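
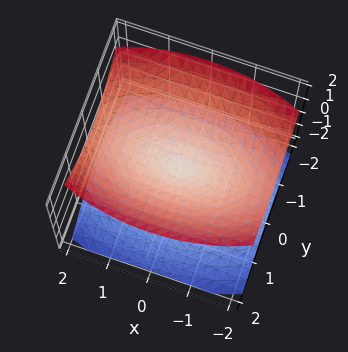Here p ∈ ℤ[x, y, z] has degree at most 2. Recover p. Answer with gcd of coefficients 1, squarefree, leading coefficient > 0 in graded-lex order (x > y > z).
(a) I count 2 distinct pieces.
(b) Degree: two nappes meeting at a single point; a quadric, so deg p = 2.
(c) Symmetries: it's symmetric under z → −z, forcing even powers of z; it's symmetric under x → −x, forcing even powers of x; the y ↦ −y reflection is a symmetry, so y appears only in even powers.
(d) From the axis intercepts and sections: it crosses the x-axis at the gridline x = 0; it crosses the z-axis at the gridline z = 0; it crosses the y-axis at the gridline y = 0.
(e) Assembling these constraints gives the stated polynomial.

x^2 + 3*y^2 - 3*z^2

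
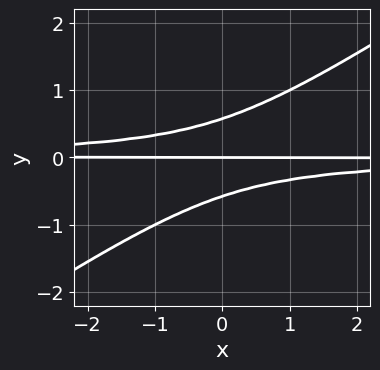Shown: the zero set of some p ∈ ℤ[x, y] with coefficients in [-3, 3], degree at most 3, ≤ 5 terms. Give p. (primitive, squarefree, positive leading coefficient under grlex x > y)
Degree: no degree-2 curve has this shape, so deg p = 3.
Against the integer gridlines: it meets the y-axis at y = 0 (among the integer gridlines); every point of the x-axis in the box is on the curve.
Solving for integer coefficients yields p as stated.

2*x*y^2 - 3*y^3 + y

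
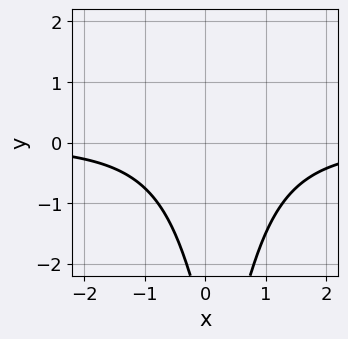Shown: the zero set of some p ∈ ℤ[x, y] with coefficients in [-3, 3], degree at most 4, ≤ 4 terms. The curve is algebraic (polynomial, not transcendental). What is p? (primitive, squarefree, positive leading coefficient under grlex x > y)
2*x^2*y - x*y + y + 3

First, deg p = 3. No degree-2 curve has this shape.
Next, from the axis intercepts and sections: it misses every integer gridline on the y-axis; it misses every integer gridline on the x-axis.
Finally, assembling these constraints gives the stated polynomial.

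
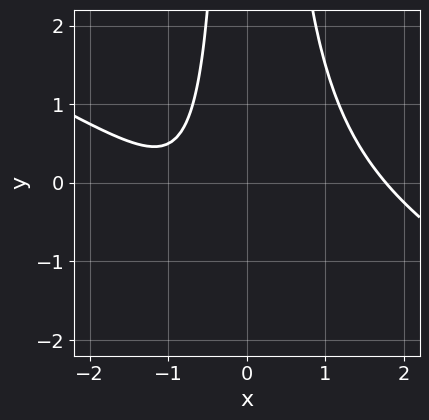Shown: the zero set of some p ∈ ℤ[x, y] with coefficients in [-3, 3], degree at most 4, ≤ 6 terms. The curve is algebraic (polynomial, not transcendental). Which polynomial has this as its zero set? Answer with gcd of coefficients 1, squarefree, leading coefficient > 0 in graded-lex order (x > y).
(a) The degree is 3 — no degree-2 curve has this shape.
(b) From the visible intercepts: it misses every integer gridline on the y-axis.
(c) Putting this together gives p.

x^3 + 2*x^2*y - 2*x - 2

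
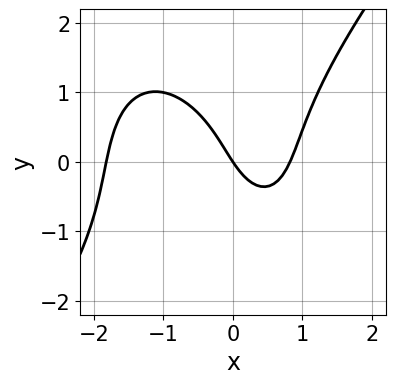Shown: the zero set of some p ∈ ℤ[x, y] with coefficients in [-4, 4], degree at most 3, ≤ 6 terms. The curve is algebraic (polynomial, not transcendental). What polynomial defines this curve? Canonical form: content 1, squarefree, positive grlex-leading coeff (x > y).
2*x^3 - y^3 + 2*x^2 - 3*x - 2*y

(a) Degree: no degree-2 curve has this shape, so deg p = 3.
(b) From the axis intercepts and sections: it crosses the x-axis at the gridline x = 0; it meets the y-axis at y = 0 (among the integer gridlines).
(c) Solving for integer coefficients yields p as stated.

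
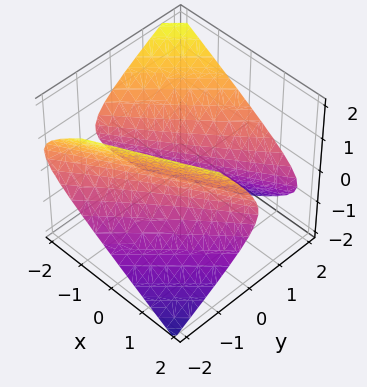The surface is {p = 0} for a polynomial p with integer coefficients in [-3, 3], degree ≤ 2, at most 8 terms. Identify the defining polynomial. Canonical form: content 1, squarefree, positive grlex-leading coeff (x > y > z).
x^2 - 3*x*y + 2*y^2 - 2*y*z - 3*z^2 - 2

First, I count 2 distinct pieces. They look like related sheets of one shape, so recover p as a whole.
Next, deg p = 2. The shape is more complex than any degree-1 surface.
Next, against the integer gridlines: the surface avoids every integer z-axis point in the box; the y-axis gridline crossings are at y ∈ {-1, 1}.
Finally, matching integer coefficients to the picture gives p.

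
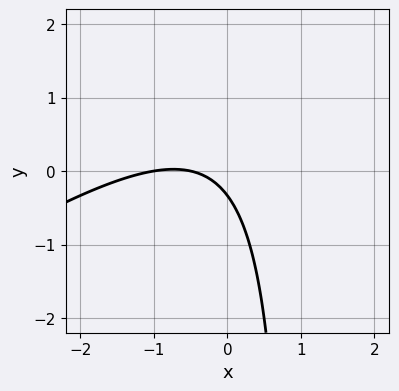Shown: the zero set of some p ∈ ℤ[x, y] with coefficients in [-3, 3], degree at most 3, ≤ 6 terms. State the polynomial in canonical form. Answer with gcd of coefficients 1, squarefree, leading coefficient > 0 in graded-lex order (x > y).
Degree: no degree-1 curve has this shape, so deg p = 2.
Observable constraints: it crosses the x-axis at the gridline x = -1.
Matching integer coefficients to the picture gives p.

2*x^2 - 3*x*y + 3*x + 3*y + 1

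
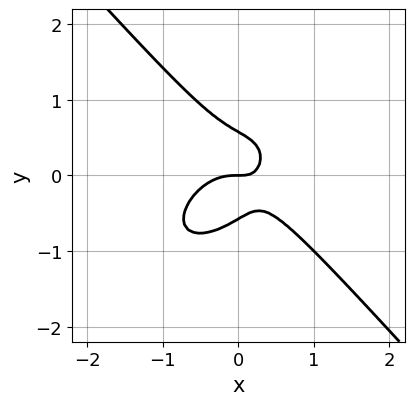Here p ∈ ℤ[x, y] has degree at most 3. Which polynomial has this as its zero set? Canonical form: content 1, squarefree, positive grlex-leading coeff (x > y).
First, deg p = 3.
Then, against the integer gridlines: it crosses the x-axis at the gridline x = 0; it meets the y-axis at y = 0 (among the integer gridlines).
Finally, matching integer coefficients to the picture gives p.

3*x^3 - x^2*y + 3*y^3 + 2*x*y - y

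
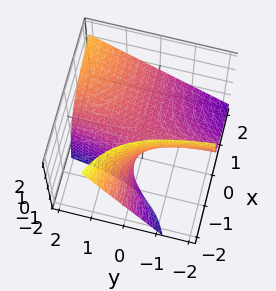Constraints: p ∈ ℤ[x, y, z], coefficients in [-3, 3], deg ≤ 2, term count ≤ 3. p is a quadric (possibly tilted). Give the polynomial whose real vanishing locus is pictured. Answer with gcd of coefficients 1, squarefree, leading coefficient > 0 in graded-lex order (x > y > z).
x*y - x*z - z

1. deg p = 2.
2. From the visible intercepts: every point of the y-axis in the box is on the surface; one z-axis crossing is at z = 0; every point of the x-axis in the box is on the surface.
3. Matching integer coefficients to the picture gives p.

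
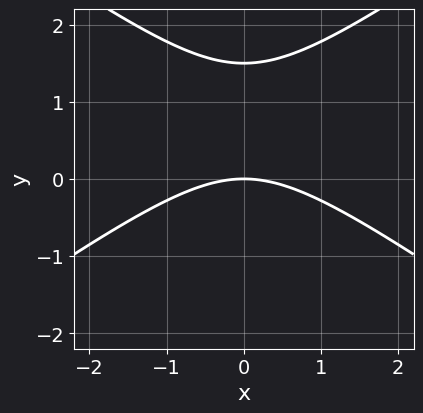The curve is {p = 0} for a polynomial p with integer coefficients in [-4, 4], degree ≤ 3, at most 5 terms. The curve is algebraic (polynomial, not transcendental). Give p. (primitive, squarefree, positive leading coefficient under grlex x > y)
First, the degree is 2 — a generic line meets the curve in up to 2 points.
Then, symmetries: it's symmetric under x → −x, forcing even powers of x.
Then, checking where it meets the axes: it meets the y-axis at y = 0 (among the integer gridlines); it crosses the x-axis at the gridline x = 0.
Finally, putting this together gives p.

x^2 - 2*y^2 + 3*y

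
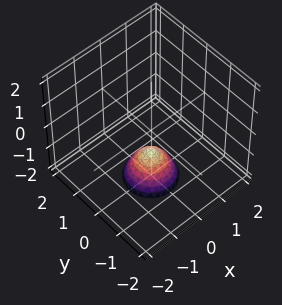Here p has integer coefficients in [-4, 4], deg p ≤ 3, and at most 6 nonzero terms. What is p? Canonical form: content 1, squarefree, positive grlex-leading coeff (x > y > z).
3*x^2 + 3*y^2 + 2*z + 2

First, the degree is 2 — a generic line meets the surface in up to 2 points.
Then, symmetries: rotational symmetry about the z-axis ⇒ p depends on x, y only through x² + y².
Next, checking where it meets the axes: it misses every integer gridline on the y-axis; it meets the z-axis at z = -1 (among the integer gridlines); a circular section at z = -2 has radius between 0 and 1.
Finally, putting this together gives p.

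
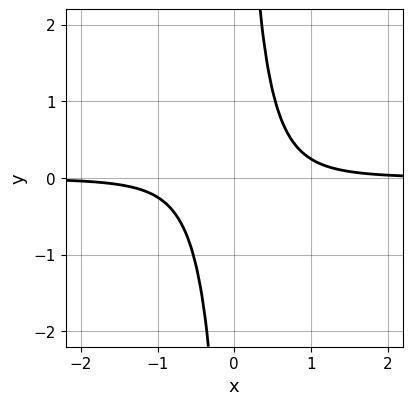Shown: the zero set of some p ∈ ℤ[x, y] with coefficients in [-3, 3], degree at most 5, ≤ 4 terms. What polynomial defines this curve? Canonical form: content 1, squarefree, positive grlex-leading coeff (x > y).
3*x^3*y + x*y - 1

The degree is 4 — no degree-3 curve has this shape.
From the axis intercepts and sections: it misses every integer gridline on the y-axis; the curve avoids every integer x-axis point in the box.
Fitting integer coefficients to these (and the overall shape) gives p.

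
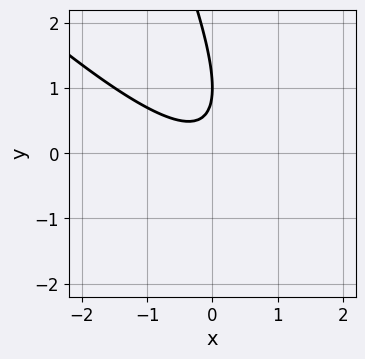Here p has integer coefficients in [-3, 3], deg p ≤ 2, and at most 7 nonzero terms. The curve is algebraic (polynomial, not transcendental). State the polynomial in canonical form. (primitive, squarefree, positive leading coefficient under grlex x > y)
2*x^2 + 3*x*y + y^2 - 2*y + 1

1. deg p = 2. The shape is more complex than any degree-1 curve.
2. Reading off the gridlines: no x-intercept at any integer in the box; it meets the y-axis at y = 1 (among the integer gridlines).
3. The integer polynomial consistent with all of this is the stated p.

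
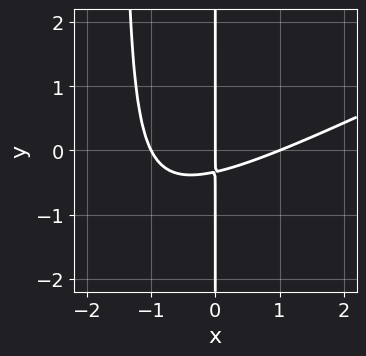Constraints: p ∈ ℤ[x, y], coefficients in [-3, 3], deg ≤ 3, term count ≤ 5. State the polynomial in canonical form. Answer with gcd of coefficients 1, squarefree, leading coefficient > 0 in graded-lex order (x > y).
x^3 - 2*x^2*y - 3*x*y - x

First, deg p = 3. A generic line meets the curve in up to 3 points.
Then, checking where it meets the axes: the visible y-axis segment lies entirely on the curve; the x-axis gridline crossings are at x ∈ {-1, 0, 1}.
Finally, fitting integer coefficients to these (and the overall shape) gives p.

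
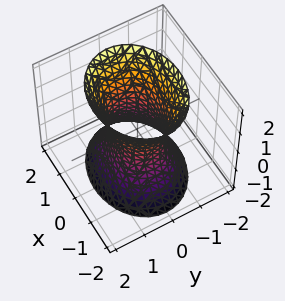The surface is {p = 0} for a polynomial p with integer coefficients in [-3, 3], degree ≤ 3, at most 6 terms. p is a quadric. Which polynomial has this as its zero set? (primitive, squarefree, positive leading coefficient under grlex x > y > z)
2*x^2 + 3*y^2 - z^2 - 2

1. Degree: one connected sheet with a waist; a quadric, so deg p = 2.
2. Symmetries: it's symmetric under y → −y, forcing even powers of y; it's symmetric under z → −z, forcing even powers of z; the x ↦ −x reflection is a symmetry, so x appears only in even powers.
3. Reading off the gridlines: the x-axis gridline crossings are at x ∈ {-1, 1}; the surface avoids every integer z-axis point in the box.
4. Solving for integer coefficients yields p as stated.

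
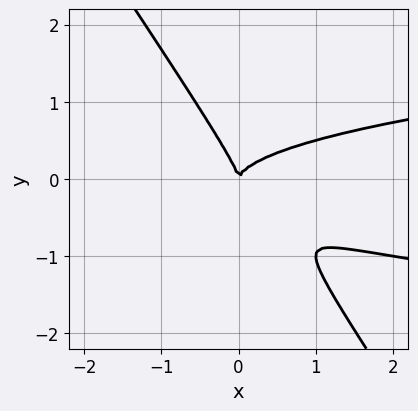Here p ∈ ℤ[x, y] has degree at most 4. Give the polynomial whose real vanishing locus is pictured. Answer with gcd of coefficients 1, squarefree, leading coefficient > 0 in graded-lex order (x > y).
First, the degree is 3 — no degree-2 curve has this shape.
Next, from the visible intercepts: it meets the x-axis at x = 0 (among the integer gridlines); it crosses the y-axis at the gridline y = 0.
Finally, assembling these constraints gives the stated polynomial.

3*x*y^2 + 2*y^3 - x^2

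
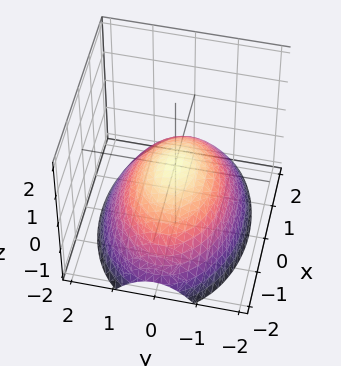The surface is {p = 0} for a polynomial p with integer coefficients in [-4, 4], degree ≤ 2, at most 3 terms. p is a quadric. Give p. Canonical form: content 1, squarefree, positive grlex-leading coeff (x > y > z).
x^2 + 2*y^2 + 3*z

1. Degree: a single bowl opening along one axis; a quadric, so deg p = 2.
2. Symmetries: it's symmetric under y → −y, forcing even powers of y; mirror symmetry x ↦ −x ⇒ only even powers of x.
3. Reading off the gridlines: it crosses the z-axis at the gridline z = 0; it crosses the x-axis at the gridline x = 0.
4. Together with the visible shape, these determine p as stated.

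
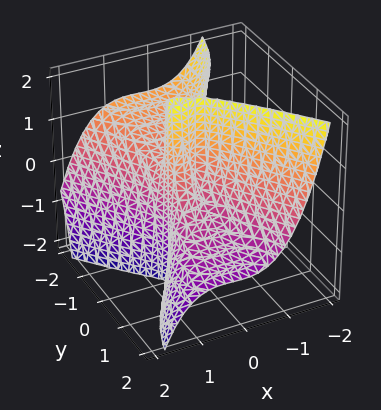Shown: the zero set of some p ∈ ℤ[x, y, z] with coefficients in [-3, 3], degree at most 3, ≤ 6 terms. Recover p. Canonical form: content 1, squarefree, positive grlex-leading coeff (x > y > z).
3*x^3 + y^3 + 2*y^2*z - 2*x^2

First, the degree is 3 — a generic line meets the surface in up to 3 points.
Next, reading off the gridlines: it crosses the y-axis at the gridline y = 0; it crosses the x-axis at the gridline x = 0; the visible z-axis segment lies entirely on the surface.
Finally, fitting integer coefficients to these (and the overall shape) gives p.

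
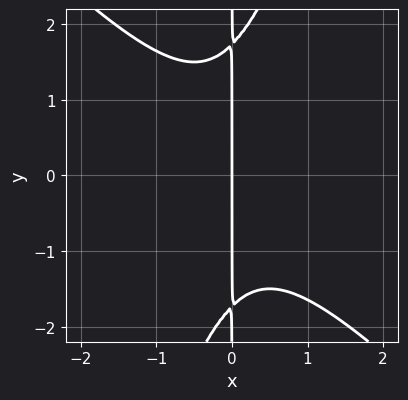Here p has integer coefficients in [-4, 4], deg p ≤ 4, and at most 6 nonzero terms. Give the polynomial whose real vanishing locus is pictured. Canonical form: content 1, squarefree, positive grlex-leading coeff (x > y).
(a) The degree is 3 — the shape is more complex than any degree-2 curve.
(b) Observable constraints: it crosses the x-axis at the gridline x = 0; the visible y-axis segment lies entirely on the curve.
(c) Assembling these constraints gives the stated polynomial.

3*x^3 + 2*x^2*y - x*y^2 + 3*x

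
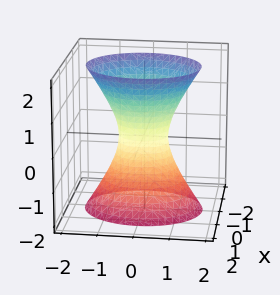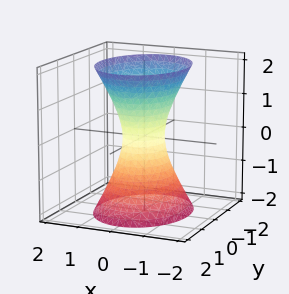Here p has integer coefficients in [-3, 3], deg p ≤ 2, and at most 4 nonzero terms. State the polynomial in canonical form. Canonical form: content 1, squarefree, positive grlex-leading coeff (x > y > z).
3*x^2 + 2*y^2 - z^2 - 1

First, degree: an hourglass — one-sheet hyperboloid; a quadric, so deg p = 2.
Next, symmetries: it's symmetric under x → −x, forcing even powers of x; mirror symmetry z ↦ −z ⇒ only even powers of z; it's symmetric under y → −y, forcing even powers of y.
Next, observable constraints: no z-intercept at any integer in the box.
Finally, matching integer coefficients to the picture gives p.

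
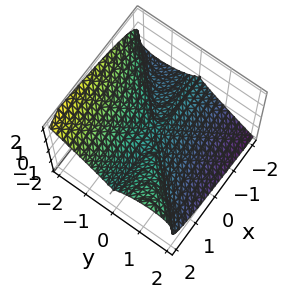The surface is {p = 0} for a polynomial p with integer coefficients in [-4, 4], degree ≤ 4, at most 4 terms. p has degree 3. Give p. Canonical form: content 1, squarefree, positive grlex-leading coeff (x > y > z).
First, deg p = 3. No degree-2 surface has this shape.
Then, observable constraints: every point of the x-axis in the box is on the surface; one z-axis crossing is at z = 0.
Finally, fitting integer coefficients to these (and the overall shape) gives p.

x*y^2 - y^3 - 2*z^3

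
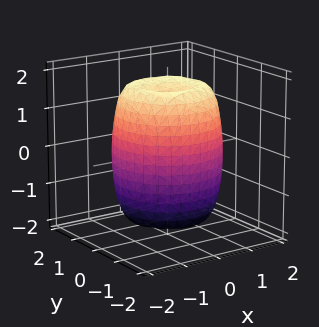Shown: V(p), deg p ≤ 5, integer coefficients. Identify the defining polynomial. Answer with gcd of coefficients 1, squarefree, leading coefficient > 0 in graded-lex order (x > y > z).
1. Degree: the shape is more complex than any degree-3 surface, so deg p = 4.
2. Symmetries: the surface is invariant under rotation about z: p = q(x² + y², z).
3. Against the integer gridlines: a circular section at z = -1 has radius between 1 and 2.
4. The integer polynomial consistent with all of this is the stated p.

2*x^4 + 4*x^2*y^2 + 2*y^4 - 3*x^2 - 3*y^2 + z^2 - 2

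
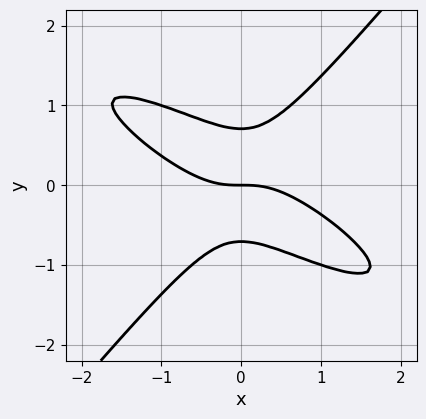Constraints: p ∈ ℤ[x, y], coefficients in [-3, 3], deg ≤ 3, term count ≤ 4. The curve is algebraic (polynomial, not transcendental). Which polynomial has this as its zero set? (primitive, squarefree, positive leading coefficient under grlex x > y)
1. The degree is 3 — the shape is more complex than any degree-2 curve.
2. Against the integer gridlines: it meets the y-axis at y = 0 (among the integer gridlines); it crosses the x-axis at the gridline x = 0.
3. Solving for integer coefficients yields p as stated.

x^3 + 2*x^2*y - 2*y^3 + y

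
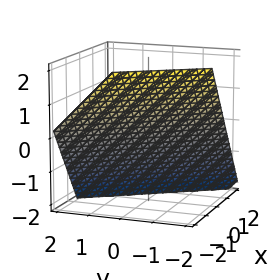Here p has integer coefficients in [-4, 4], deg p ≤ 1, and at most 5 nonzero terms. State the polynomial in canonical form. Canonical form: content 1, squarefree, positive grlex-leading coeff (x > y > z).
3*x + 2*y + 2*z + 2

1. Degree: every cross-section is a straight line — this is a plane, so deg p = 1.
2. From the axis intercepts and sections: it meets the z-axis at z = -1 (among the integer gridlines); it crosses the y-axis at the gridline y = -1.
3. Fitting integer coefficients to these (and the overall shape) gives p.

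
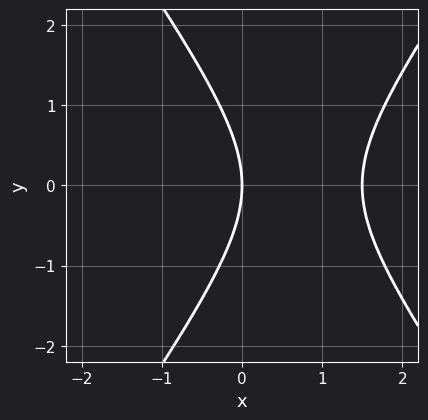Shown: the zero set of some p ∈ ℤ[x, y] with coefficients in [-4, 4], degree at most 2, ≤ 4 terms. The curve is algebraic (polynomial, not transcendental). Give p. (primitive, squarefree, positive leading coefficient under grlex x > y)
The degree is 2 — no degree-1 curve has this shape.
Symmetries: mirror symmetry y ↦ −y ⇒ only even powers of y.
From the visible intercepts: one y-axis crossing is at y = 0; it crosses the x-axis at the gridline x = 0.
Matching integer coefficients to the picture gives p.

2*x^2 - y^2 - 3*x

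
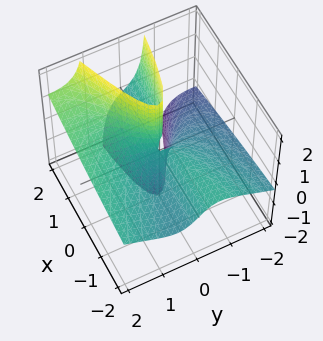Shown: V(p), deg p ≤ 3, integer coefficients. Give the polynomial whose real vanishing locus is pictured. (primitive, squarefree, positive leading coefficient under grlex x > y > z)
y^3 - 3*y^2*z + x*y + x*z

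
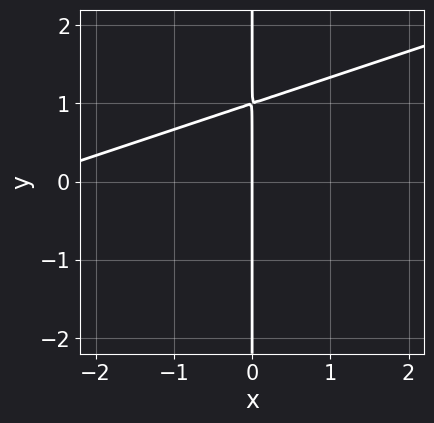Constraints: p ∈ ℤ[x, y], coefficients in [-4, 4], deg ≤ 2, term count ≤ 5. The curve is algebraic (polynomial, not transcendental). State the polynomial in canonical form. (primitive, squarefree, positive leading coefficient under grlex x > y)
x^2 - 3*x*y + 3*x

deg p = 2. No degree-1 curve has this shape.
Against the integer gridlines: one x-axis crossing is at x = 0; every point of the y-axis in the box is on the curve.
Fitting integer coefficients to these (and the overall shape) gives p.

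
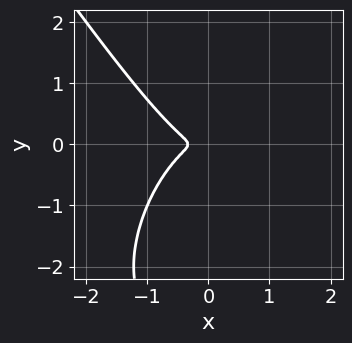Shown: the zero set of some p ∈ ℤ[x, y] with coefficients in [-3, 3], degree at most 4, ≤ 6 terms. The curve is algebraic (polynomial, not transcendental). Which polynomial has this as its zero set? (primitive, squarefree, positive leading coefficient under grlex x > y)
3*x^3 + y^3 + x^2 + 3*y^2

1. The degree is 3 — the shape is more complex than any degree-2 curve.
2. The integer polynomial consistent with all of this is the stated p.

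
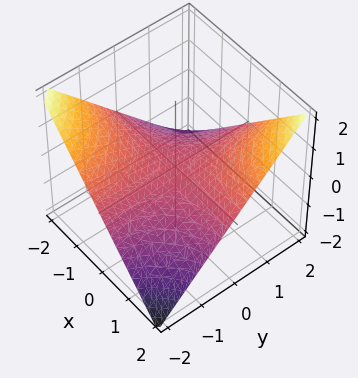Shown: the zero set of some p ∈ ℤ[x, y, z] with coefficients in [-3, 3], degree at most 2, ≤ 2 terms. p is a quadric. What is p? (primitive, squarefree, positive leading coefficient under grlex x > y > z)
(a) Degree: a saddle surface; a quadric, so deg p = 2.
(b) Observable constraints: the visible y-axis segment lies entirely on the surface; one z-axis crossing is at z = 0.
(c) The integer polynomial consistent with all of this is the stated p.

x*y - 2*z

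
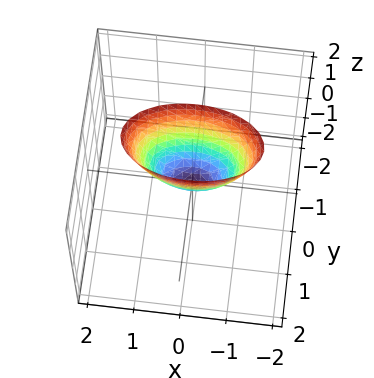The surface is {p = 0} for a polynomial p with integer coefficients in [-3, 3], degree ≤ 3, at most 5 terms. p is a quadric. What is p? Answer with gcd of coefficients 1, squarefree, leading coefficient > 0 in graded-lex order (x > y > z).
x^2 + 3*y^2 - z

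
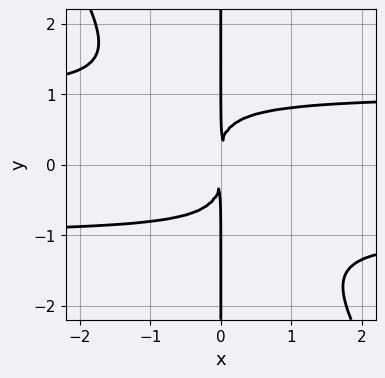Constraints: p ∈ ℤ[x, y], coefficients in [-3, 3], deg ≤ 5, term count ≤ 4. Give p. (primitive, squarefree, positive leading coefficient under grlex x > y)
1. Degree: a generic line meets the curve in up to 4 points, so deg p = 4.
2. From the axis intercepts and sections: every point of the y-axis in the box is on the curve.
3. Fitting integer coefficients to these (and the overall shape) gives p.

3*x^2*y^2 + 2*x*y^3 - 3*x^2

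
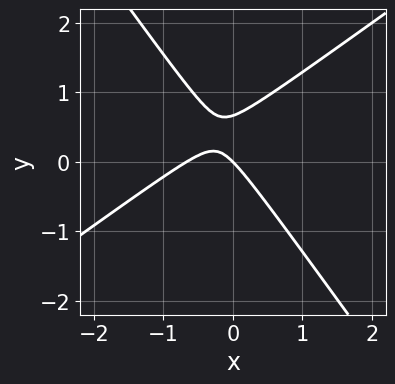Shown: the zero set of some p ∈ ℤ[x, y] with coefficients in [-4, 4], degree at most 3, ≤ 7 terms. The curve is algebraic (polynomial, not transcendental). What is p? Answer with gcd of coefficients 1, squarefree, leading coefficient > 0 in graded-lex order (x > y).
Degree: no degree-1 curve has this shape, so deg p = 2.
Against the integer gridlines: it crosses the y-axis at the gridline y = 0; one x-axis crossing is at x = 0.
Together with the visible shape, these determine p as stated.

3*x^2 - 2*x*y - 3*y^2 + 2*x + 2*y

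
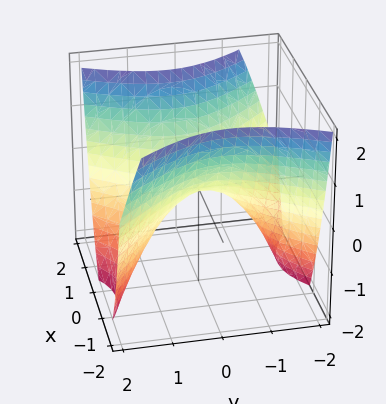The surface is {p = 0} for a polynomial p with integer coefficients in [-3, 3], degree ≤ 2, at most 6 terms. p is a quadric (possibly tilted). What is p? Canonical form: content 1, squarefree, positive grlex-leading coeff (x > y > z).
(a) The degree is 2 — no degree-1 surface has this shape.
(b) Reading off the gridlines: it meets the z-axis at z = 0 (among the integer gridlines); one y-axis crossing is at y = 0.
(c) Putting this together gives p.

3*x^2 + x*y - 2*y^2 - 3*z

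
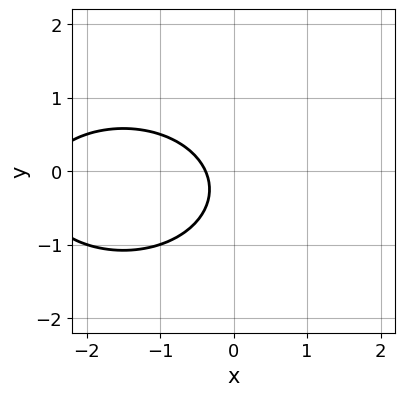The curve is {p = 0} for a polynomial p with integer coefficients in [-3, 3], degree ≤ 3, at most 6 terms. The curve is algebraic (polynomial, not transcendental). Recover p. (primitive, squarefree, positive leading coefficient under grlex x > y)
x^2 + 2*y^2 + 3*x + y + 1

1. deg p = 2.
2. Against the integer gridlines: no y-intercept at any integer in the box.
3. The integer polynomial consistent with all of this is the stated p.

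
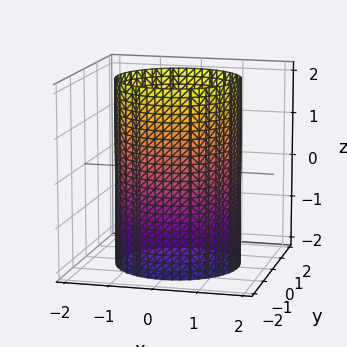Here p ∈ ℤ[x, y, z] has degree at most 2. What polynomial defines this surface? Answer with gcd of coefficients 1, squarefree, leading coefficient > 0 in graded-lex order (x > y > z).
1. deg p = 2. Constant cross-section along one axis; a quadric.
2. Symmetries: the z-axis is an axis of rotation, so x and y enter only as x² + y²; the z ↦ −z reflection is a symmetry, so z appears only in even powers.
3. From the axis intercepts and sections: no z-intercept at any integer in the box; a circular section at z = -1 has radius between 1 and 2.
4. The integer polynomial consistent with all of this is the stated p.

x^2 + y^2 - 2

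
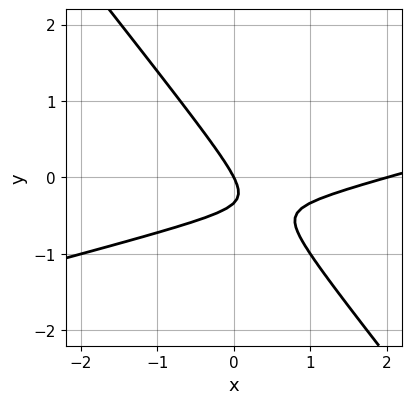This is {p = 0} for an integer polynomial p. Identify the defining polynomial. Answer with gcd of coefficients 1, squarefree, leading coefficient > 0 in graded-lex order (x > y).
1. The degree is 2 — a generic line meets the curve in up to 2 points.
2. Reading off the gridlines: it meets the y-axis at y = 0 (among the integer gridlines); among the integer gridlines, it crosses the x-axis at x ∈ {0, 2}.
3. These observations pin down the coefficients.

x^2 - 3*x*y - 3*y^2 - 2*x - y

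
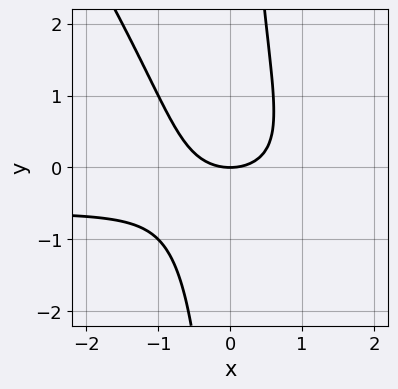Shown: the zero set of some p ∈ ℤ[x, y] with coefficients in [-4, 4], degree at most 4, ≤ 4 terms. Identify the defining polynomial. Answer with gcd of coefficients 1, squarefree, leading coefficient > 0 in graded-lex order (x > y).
1. deg p = 3.
2. From the visible intercepts: one y-axis crossing is at y = 0; it crosses the x-axis at the gridline x = 0.
3. Fitting integer coefficients to these (and the overall shape) gives p.

3*x^2*y + 2*x*y^2 + 2*x^2 - 3*y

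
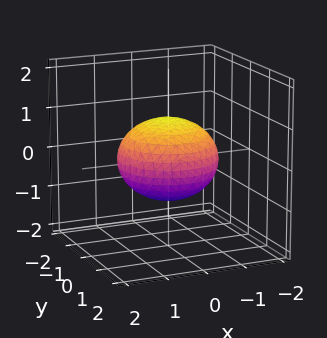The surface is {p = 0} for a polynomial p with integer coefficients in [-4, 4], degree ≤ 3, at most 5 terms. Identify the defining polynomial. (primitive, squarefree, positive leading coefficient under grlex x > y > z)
2*x^2 + 2*y^2 + 3*z^2 - 3

First, the degree is 2 — a generic line meets the surface in up to 2 points.
Then, symmetries: the z-axis is an axis of rotation, so x and y enter only as x² + y².
Then, observable constraints: a circular section at z = 0 has radius between 1 and 2; among the integer gridlines, it crosses the z-axis at z ∈ {-1, 1}.
Finally, matching integer coefficients to the picture gives p.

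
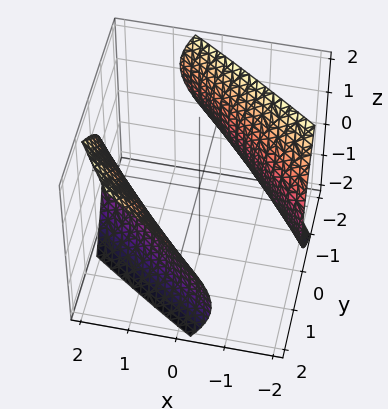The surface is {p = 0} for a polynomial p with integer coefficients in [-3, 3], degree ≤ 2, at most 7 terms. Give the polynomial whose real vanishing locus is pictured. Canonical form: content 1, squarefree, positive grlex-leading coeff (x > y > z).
(a) There are 2 components. Treating them together as one polynomial.
(b) The degree is 2 — no degree-1 surface has this shape.
(c) Against the integer gridlines: the surface avoids every integer z-axis point in the box.
(d) These observations pin down the coefficients.

x^2 + 2*x*y + y^2 - y*z - z^2 - 3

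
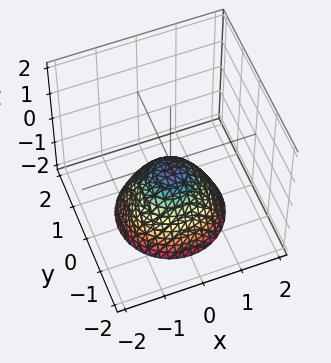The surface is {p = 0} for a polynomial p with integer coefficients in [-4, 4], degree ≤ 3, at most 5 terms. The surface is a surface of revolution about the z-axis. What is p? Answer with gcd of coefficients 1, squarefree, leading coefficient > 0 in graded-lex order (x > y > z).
The degree is 2 — the shape is more complex than any degree-1 surface.
Symmetries: rotational symmetry about the z-axis ⇒ p depends on x, y only through x² + y².
From the axis intercepts and sections: it misses every integer gridline on the y-axis; the surface avoids every integer x-axis point in the box; a circular section at z = -1 has radius between 0 and 1.
The integer polynomial consistent with all of this is the stated p.

3*x^2 + 3*y^2 + 3*z + 1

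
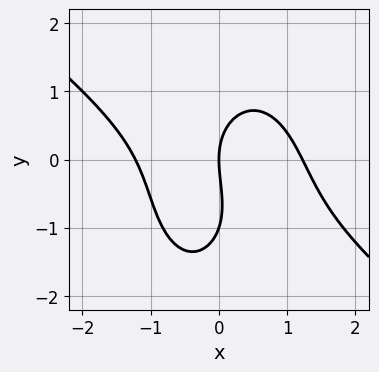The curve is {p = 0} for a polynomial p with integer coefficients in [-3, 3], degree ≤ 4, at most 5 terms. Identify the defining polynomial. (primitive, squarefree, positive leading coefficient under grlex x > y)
1. deg p = 3. The shape is more complex than any degree-2 curve.
2. Reading off the gridlines: among the integer gridlines, it crosses the y-axis at y ∈ {-1, 0}; it meets the x-axis at x = 0 (among the integer gridlines).
3. Fitting integer coefficients to these (and the overall shape) gives p.

2*x^3 + 2*x^2*y + y^3 + y^2 - 3*x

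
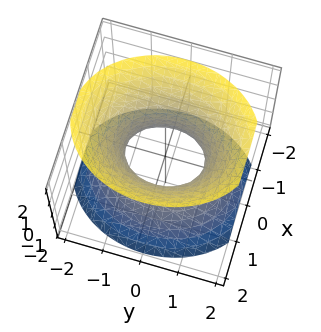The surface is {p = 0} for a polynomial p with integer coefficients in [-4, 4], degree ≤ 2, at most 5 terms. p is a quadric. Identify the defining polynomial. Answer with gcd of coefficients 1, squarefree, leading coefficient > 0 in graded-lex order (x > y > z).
3*x^2 + 2*y^2 - 2*z^2 - 2

Degree: one connected sheet with a waist; a quadric, so deg p = 2.
Symmetries: the z ↦ −z reflection is a symmetry, so z appears only in even powers; mirror symmetry y ↦ −y ⇒ only even powers of y; mirror symmetry x ↦ −x ⇒ only even powers of x.
Against the integer gridlines: among the integer gridlines, it crosses the y-axis at y ∈ {-1, 1}; no z-intercept at any integer in the box.
Assembling these constraints gives the stated polynomial.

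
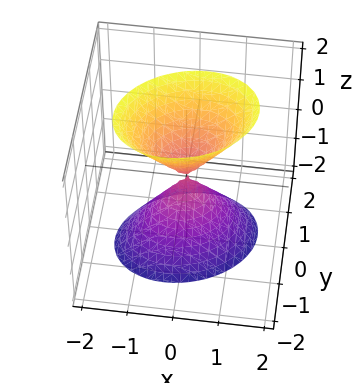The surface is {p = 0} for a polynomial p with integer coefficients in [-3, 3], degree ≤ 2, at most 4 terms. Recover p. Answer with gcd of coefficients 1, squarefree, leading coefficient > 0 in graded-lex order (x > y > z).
2*x^2 - x*y + 3*y^2 - z^2

I count 2 distinct pieces. Treating them together as one polynomial.
deg p = 2. A generic line meets the surface in up to 2 points.
From the visible intercepts: it crosses the x-axis at the gridline x = 0; it crosses the y-axis at the gridline y = 0.
Assembling these constraints gives the stated polynomial.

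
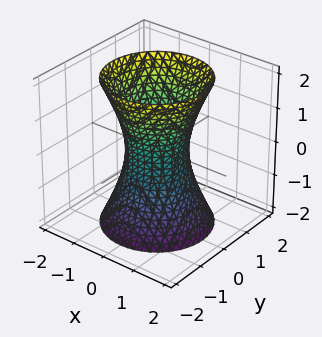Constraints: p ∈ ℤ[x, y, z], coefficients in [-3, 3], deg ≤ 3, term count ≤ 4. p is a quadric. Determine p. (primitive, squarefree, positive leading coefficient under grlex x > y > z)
(a) The degree is 2 — an hourglass — one-sheet hyperboloid; a quadric.
(b) Symmetries: every cross-section ⟂ z is a circle, so x, y appear only via x² + y²; the z ↦ −z reflection is a symmetry, so z appears only in even powers.
(c) Reading off the gridlines: no z-intercept at any integer in the box; a circular section at z = 1 has radius exactly 1.
(d) The integer polynomial consistent with all of this is the stated p.

3*x^2 + 3*y^2 - z^2 - 2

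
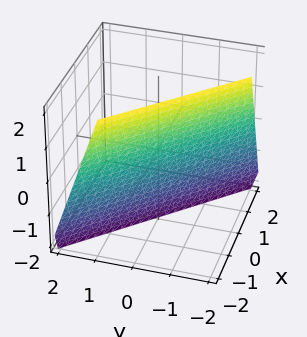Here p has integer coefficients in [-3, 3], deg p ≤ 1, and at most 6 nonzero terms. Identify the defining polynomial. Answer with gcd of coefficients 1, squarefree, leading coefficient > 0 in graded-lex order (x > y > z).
3*x + 3*y + z + 2

First, deg p = 1.
Then, against the integer gridlines: it meets the z-axis at z = -2 (among the integer gridlines).
Finally, fitting integer coefficients to these (and the overall shape) gives p.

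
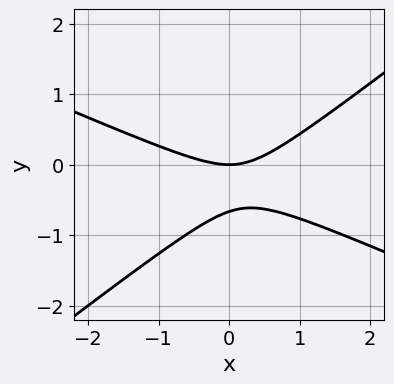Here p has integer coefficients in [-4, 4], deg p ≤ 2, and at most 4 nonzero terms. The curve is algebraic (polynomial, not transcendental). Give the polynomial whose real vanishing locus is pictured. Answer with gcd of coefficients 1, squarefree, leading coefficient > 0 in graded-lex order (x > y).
(a) The degree is 2 — the shape is more complex than any degree-1 curve.
(b) From the visible intercepts: one y-axis crossing is at y = 0; it crosses the x-axis at the gridline x = 0.
(c) Solving for integer coefficients yields p as stated.

x^2 + x*y - 3*y^2 - 2*y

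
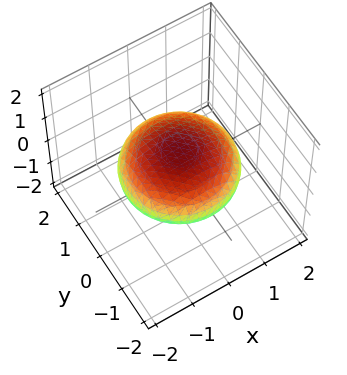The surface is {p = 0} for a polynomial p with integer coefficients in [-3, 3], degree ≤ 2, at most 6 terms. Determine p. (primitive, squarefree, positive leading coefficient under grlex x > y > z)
x^2 + y^2 + 3*z^2 - 2

1. Degree: bounded and convex; a quadric, so deg p = 2.
2. Symmetries: the z-axis is an axis of rotation, so x and y enter only as x² + y²; it's symmetric under z → −z, forcing even powers of z.
3. Checking where it meets the axes: a circular section at z = 0 has radius between 1 and 2.
4. These observations pin down the coefficients.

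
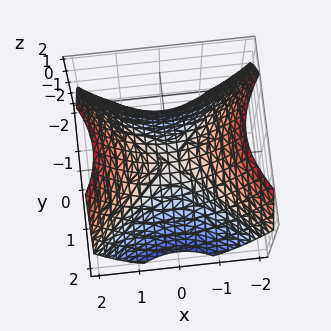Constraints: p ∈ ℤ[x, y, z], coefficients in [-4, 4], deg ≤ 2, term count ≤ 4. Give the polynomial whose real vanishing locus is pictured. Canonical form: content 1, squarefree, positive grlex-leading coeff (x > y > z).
2*x^2 - 2*y^2 - 3*z

First, degree: a saddle surface; a quadric, so deg p = 2.
Next, symmetries: mirror symmetry y ↦ −y ⇒ only even powers of y; it's symmetric under x → −x, forcing even powers of x.
Then, from the visible intercepts: it meets the y-axis at y = 0 (among the integer gridlines); one z-axis crossing is at z = 0; it crosses the x-axis at the gridline x = 0.
Finally, these observations pin down the coefficients.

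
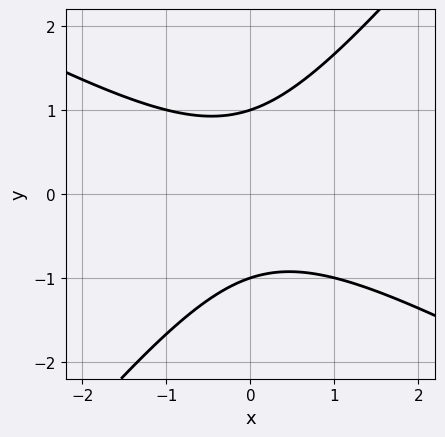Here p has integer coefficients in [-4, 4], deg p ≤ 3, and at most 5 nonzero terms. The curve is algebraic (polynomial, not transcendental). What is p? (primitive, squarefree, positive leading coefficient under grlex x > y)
2*x^2 + 2*x*y - 3*y^2 + 3

Degree: no degree-1 curve has this shape, so deg p = 2.
Observable constraints: the curve avoids every integer x-axis point in the box; among the integer gridlines, it crosses the y-axis at y ∈ {-1, 1}.
Assembling these constraints gives the stated polynomial.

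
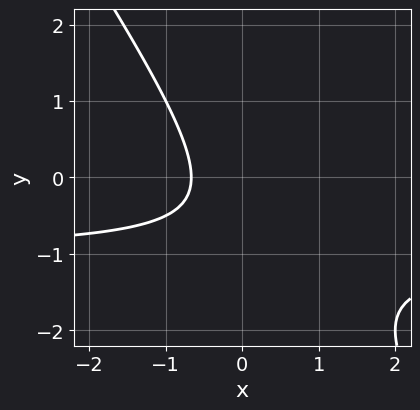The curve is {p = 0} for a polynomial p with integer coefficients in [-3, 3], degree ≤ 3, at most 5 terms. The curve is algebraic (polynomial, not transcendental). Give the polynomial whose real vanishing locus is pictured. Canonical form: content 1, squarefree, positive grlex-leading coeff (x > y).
deg p = 2. A generic line meets the curve in up to 2 points.
Observable constraints: no y-intercept at any integer in the box.
Assembling these constraints gives the stated polynomial.

3*x*y + 2*y^2 + 3*x + 2*y + 2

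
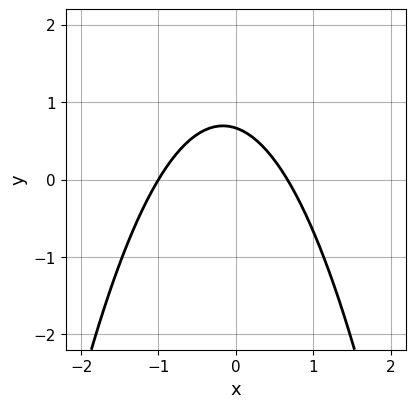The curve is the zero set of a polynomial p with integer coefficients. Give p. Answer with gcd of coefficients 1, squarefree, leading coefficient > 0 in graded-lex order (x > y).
3*x^2 + x + 3*y - 2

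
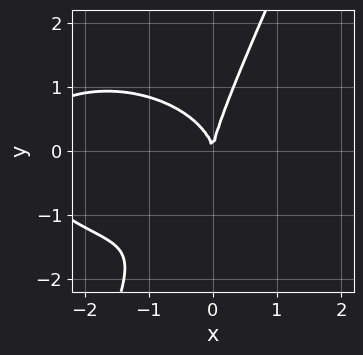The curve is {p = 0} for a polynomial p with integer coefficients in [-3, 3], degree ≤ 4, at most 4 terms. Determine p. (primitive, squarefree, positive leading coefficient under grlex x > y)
First, degree: no degree-2 curve has this shape, so deg p = 3.
Then, from the axis intercepts and sections: one y-axis crossing is at y = 0; one x-axis crossing is at x = 0.
Finally, assembling these constraints gives the stated polynomial.

x^3 + 2*x*y^2 - y^3 + 3*x^2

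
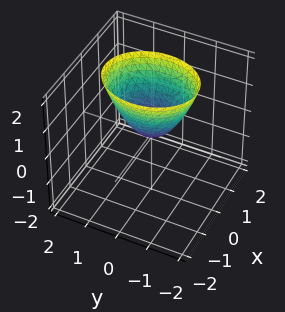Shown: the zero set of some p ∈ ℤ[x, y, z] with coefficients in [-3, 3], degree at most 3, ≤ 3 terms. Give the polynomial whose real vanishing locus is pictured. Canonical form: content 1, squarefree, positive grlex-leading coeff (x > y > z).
3*x^2 + 2*y^2 - 2*z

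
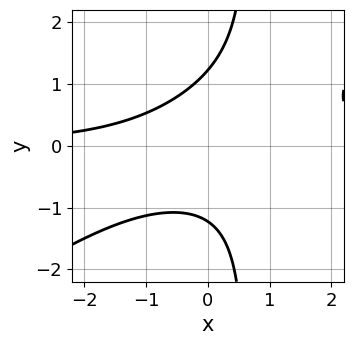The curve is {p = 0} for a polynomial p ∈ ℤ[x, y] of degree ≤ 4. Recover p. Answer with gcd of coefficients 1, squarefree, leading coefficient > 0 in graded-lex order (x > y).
First, degree: a generic line meets the curve in up to 3 points, so deg p = 3.
Then, checking where it meets the axes: the curve avoids every integer x-axis point in the box.
Finally, solving for integer coefficients yields p as stated.

2*x^2*y - 3*x*y^2 - x*y + 2*y^2 - 3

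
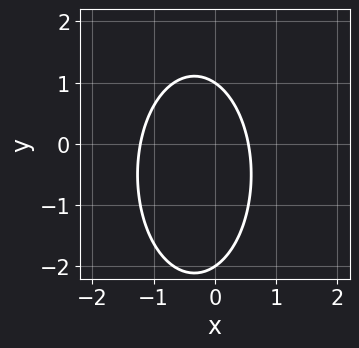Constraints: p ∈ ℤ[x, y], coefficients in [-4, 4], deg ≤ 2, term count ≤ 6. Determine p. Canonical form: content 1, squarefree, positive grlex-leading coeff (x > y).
3*x^2 + y^2 + 2*x + y - 2

deg p = 2. A generic line meets the curve in up to 2 points.
From the axis intercepts and sections: the y-axis gridline crossings are at y ∈ {-2, 1}.
Putting this together gives p.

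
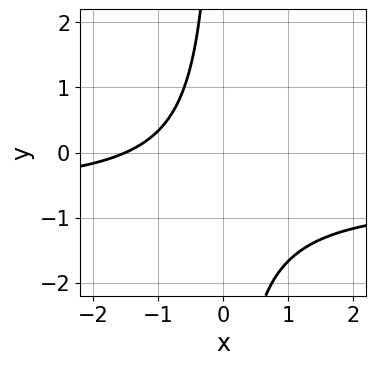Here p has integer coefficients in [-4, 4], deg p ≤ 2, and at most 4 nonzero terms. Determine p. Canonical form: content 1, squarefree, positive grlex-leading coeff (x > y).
First, the degree is 2 — no degree-1 curve has this shape.
Then, reading off the gridlines: it misses every integer gridline on the y-axis.
Finally, fitting integer coefficients to these (and the overall shape) gives p.

3*x*y + 2*x + 3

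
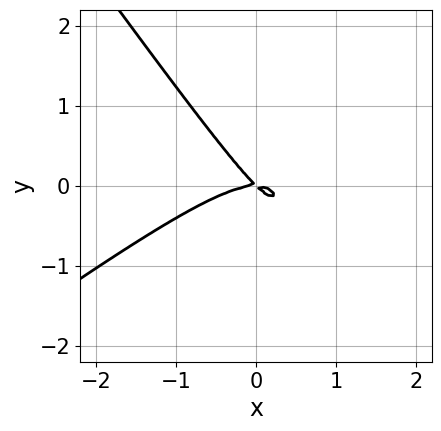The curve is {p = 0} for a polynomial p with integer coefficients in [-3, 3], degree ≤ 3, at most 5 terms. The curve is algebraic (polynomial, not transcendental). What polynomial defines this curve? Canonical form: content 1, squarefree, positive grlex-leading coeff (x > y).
3*x^3 - 2*x^2*y - 3*x*y^2 + 3*x*y + 3*y^2

First, degree: no degree-2 curve has this shape, so deg p = 3.
Next, reading off the gridlines: it meets the y-axis at y = 0 (among the integer gridlines); it meets the x-axis at x = 0 (among the integer gridlines).
Finally, solving for integer coefficients yields p as stated.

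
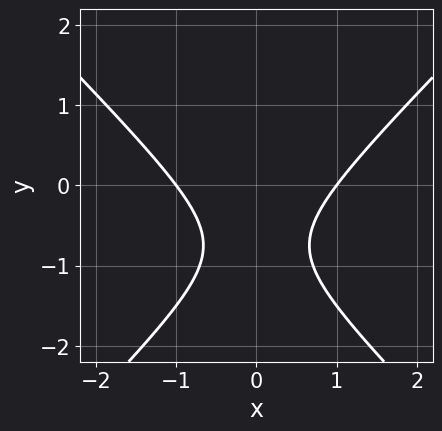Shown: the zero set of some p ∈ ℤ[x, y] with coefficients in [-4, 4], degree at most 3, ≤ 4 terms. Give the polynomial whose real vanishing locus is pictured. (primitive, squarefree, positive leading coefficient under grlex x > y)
2*x^2 - 2*y^2 - 3*y - 2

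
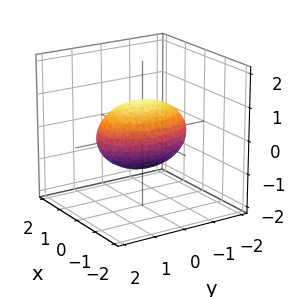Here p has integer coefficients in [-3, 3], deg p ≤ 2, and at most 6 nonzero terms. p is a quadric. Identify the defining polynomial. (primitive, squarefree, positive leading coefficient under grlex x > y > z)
2*x^2 + y^2 + 2*z^2 - 2

(a) deg p = 2. Bounded and convex; a quadric.
(b) Symmetries: mirror symmetry x ↦ −x ⇒ only even powers of x; it's symmetric under z → −z, forcing even powers of z; the y ↦ −y reflection is a symmetry, so y appears only in even powers.
(c) Observable constraints: the z-axis gridline crossings are at z ∈ {-1, 1}; the x-axis gridline crossings are at x ∈ {-1, 1}.
(d) Fitting integer coefficients to these (and the overall shape) gives p.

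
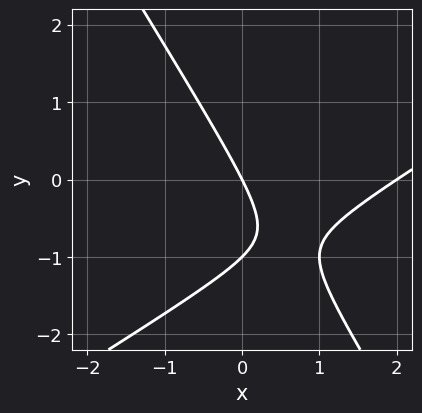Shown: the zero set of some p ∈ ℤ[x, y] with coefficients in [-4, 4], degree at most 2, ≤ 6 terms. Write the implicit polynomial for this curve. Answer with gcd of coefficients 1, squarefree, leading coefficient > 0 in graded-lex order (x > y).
(a) Degree: the shape is more complex than any degree-1 curve, so deg p = 2.
(b) From the axis intercepts and sections: among the integer gridlines, it crosses the x-axis at x ∈ {0, 2}; the y-axis gridline crossings are at y ∈ {-1, 0}.
(c) Assembling these constraints gives the stated polynomial.

x^2 - x*y - y^2 - 2*x - y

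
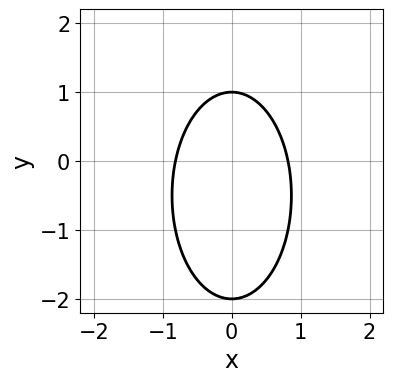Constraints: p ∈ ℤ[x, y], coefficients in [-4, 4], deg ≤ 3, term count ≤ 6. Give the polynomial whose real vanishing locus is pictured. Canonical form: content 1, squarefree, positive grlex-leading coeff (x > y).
3*x^2 + y^2 + y - 2

(a) deg p = 2. No degree-1 curve has this shape.
(b) Symmetries: mirror symmetry x ↦ −x ⇒ only even powers of x.
(c) From the visible intercepts: among the integer gridlines, it crosses the y-axis at y ∈ {-2, 1}.
(d) Putting this together gives p.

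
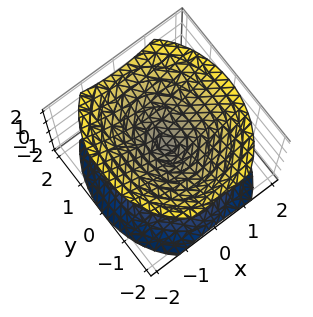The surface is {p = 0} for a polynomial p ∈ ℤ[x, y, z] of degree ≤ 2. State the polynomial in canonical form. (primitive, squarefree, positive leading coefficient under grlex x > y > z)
(a) There are 2 components. They look like related sheets of one shape, so recover p as a whole.
(b) deg p = 2. A double cone through the origin; a quadric.
(c) Symmetries: it's symmetric under y → −y, forcing even powers of y; it's symmetric under z → −z, forcing even powers of z; mirror symmetry x ↦ −x ⇒ only even powers of x.
(d) Checking where it meets the axes: it meets the y-axis at y = 0 (among the integer gridlines); it meets the x-axis at x = 0 (among the integer gridlines); one z-axis crossing is at z = 0.
(e) Matching integer coefficients to the picture gives p.

3*x^2 + 2*y^2 - 3*z^2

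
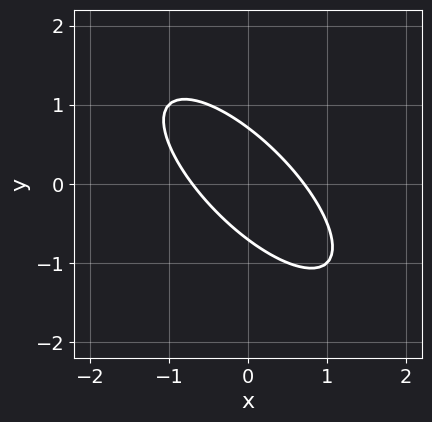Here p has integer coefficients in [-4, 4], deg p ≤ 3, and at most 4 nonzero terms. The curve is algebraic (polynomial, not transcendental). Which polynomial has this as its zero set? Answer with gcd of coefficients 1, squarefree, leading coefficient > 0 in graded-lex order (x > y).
2*x^2 + 3*x*y + 2*y^2 - 1

(a) The degree is 2 — the shape is more complex than any degree-1 curve.
(b) Putting this together gives p.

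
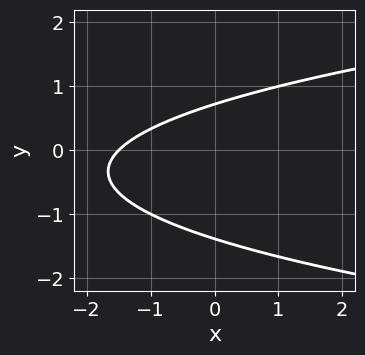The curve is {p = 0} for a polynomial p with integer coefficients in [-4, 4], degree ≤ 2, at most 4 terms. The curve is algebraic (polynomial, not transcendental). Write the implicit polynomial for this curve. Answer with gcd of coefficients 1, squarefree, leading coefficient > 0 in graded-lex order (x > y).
3*y^2 - 2*x + 2*y - 3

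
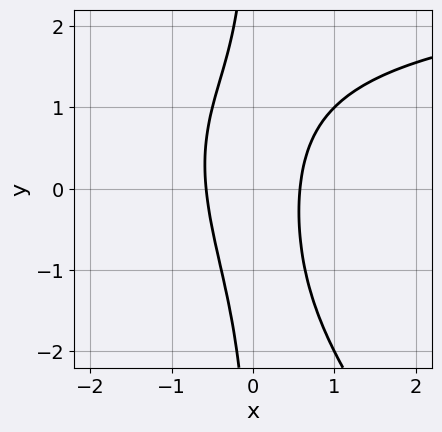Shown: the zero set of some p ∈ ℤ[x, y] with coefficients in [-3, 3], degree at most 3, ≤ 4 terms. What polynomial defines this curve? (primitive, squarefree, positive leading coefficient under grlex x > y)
x^2*y + x*y^2 - 3*x^2 + 1

(a) The degree is 3 — no degree-2 curve has this shape.
(b) Reading off the gridlines: no y-intercept at any integer in the box.
(c) Together with the visible shape, these determine p as stated.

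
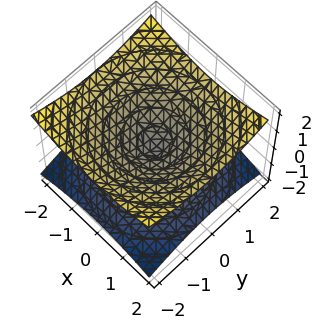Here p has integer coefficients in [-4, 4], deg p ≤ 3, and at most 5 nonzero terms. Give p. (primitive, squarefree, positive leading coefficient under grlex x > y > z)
x^2 + y^2 - 3*z^2

(a) deg p = 2. Two nappes meeting at a single point; a quadric.
(b) Symmetries: rotational symmetry about the z-axis ⇒ p depends on x, y only through x² + y²; it's symmetric under z → −z, forcing even powers of z.
(c) From the visible intercepts: it crosses the x-axis at the gridline x = 0; a circular section at z = -1 has radius between 1 and 2; one z-axis crossing is at z = 0; one y-axis crossing is at y = 0.
(d) Solving for integer coefficients yields p as stated.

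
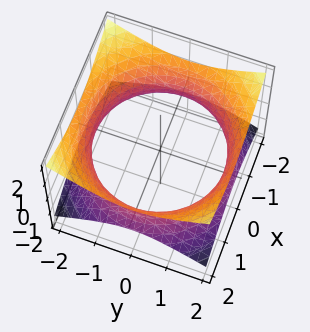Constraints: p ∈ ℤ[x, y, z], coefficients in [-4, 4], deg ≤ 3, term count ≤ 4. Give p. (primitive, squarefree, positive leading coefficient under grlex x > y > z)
x^2 + y^2 - 2*z^2 - 3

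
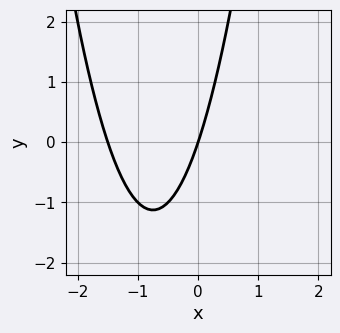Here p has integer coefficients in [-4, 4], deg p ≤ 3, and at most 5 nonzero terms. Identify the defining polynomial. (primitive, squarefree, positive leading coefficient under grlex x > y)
2*x^2 + 3*x - y

(a) deg p = 2. The shape is more complex than any degree-1 curve.
(b) Against the integer gridlines: it crosses the y-axis at the gridline y = 0; one x-axis crossing is at x = 0.
(c) These observations pin down the coefficients.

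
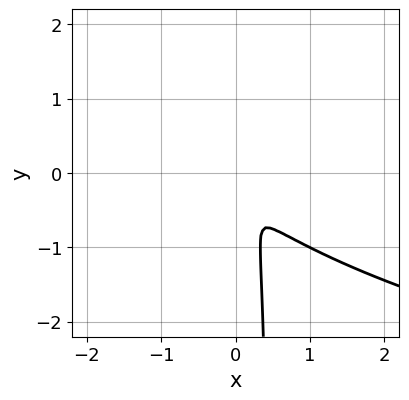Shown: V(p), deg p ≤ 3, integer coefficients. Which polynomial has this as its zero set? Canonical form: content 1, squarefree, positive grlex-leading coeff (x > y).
2*x*y^2 - 3*x^2 - 2*x*y - y^2

First, the degree is 3 — a generic line meets the curve in up to 3 points.
Finally, matching integer coefficients to the picture gives p.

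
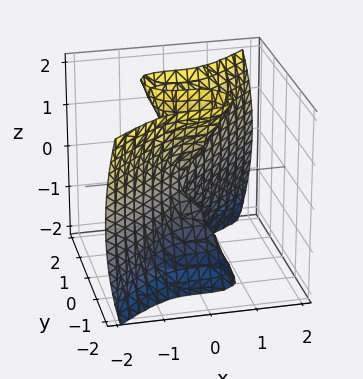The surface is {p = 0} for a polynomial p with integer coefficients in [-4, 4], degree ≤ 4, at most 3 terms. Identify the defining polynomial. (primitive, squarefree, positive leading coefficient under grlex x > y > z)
(a) Degree: a generic line meets the surface in up to 3 points, so deg p = 3.
(b) From the visible intercepts: every point of the z-axis in the box is on the surface; it crosses the x-axis at the gridline x = 0; one y-axis crossing is at y = 0.
(c) These observations pin down the coefficients.

3*x^3 - 3*y^3 + y*z^2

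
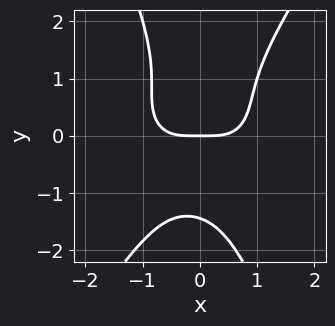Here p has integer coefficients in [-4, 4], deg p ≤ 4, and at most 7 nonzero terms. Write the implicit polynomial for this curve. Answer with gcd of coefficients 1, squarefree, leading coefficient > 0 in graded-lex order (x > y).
2*x^4 + 3*x^2*y^2 - x*y^3 - y^4 - 3*y

1. The degree is 4 — the shape is more complex than any degree-3 curve.
2. Against the integer gridlines: one y-axis crossing is at y = 0; it meets the x-axis at x = 0 (among the integer gridlines).
3. Fitting integer coefficients to these (and the overall shape) gives p.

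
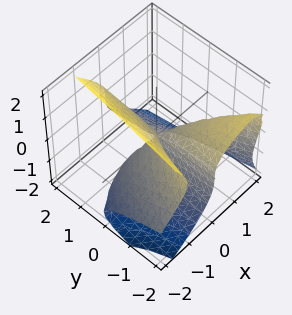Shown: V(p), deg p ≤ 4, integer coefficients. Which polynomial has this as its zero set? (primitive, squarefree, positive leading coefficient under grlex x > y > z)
2*x^3 - 3*x^2*z + 3*z^3 + 3*x*y + 3*x*z

First, degree: the shape is more complex than any degree-2 surface, so deg p = 3.
Then, against the integer gridlines: one z-axis crossing is at z = 0; the visible y-axis segment lies entirely on the surface.
Finally, the integer polynomial consistent with all of this is the stated p.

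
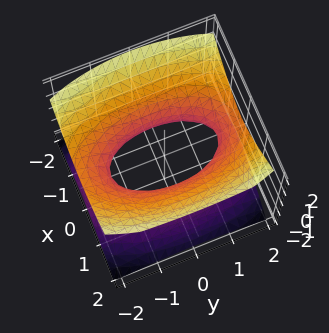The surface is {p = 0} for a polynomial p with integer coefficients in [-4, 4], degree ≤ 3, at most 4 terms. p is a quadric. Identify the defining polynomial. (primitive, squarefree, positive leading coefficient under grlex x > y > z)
3*x^2 + y^2 - 3*z^2 - 2

1. deg p = 2.
2. Symmetries: mirror symmetry y ↦ −y ⇒ only even powers of y; it's symmetric under x → −x, forcing even powers of x; mirror symmetry z ↦ −z ⇒ only even powers of z.
3. From the axis intercepts and sections: the surface avoids every integer z-axis point in the box.
4. Together with the visible shape, these determine p as stated.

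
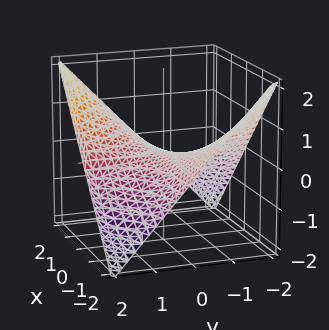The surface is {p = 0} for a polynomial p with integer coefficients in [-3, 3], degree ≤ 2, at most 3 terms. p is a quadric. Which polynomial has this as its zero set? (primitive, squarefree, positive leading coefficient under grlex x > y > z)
x*y - 2*z

Degree: a hyperbolic paraboloid; a quadric, so deg p = 2.
Checking where it meets the axes: it crosses the z-axis at the gridline z = 0; every point of the y-axis in the box is on the surface.
Fitting integer coefficients to these (and the overall shape) gives p. Check: (-2, 0, 0) on the x-axis lies on the surface, and p(-2, 0, 0) = 0. ✓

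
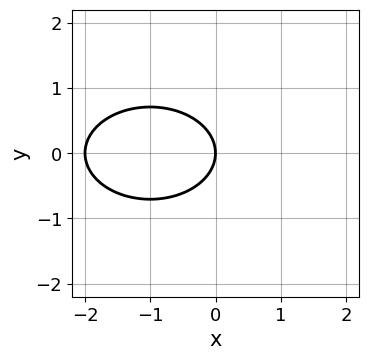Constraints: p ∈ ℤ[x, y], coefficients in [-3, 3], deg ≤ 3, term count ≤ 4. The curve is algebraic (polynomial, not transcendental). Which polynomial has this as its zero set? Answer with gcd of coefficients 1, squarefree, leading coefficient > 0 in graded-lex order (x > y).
First, deg p = 2.
Then, symmetries: mirror symmetry y ↦ −y ⇒ only even powers of y.
Next, from the visible intercepts: among the integer gridlines, it crosses the x-axis at x ∈ {-2, 0}; it crosses the y-axis at the gridline y = 0.
Finally, assembling these constraints gives the stated polynomial.

x^2 + 2*y^2 + 2*x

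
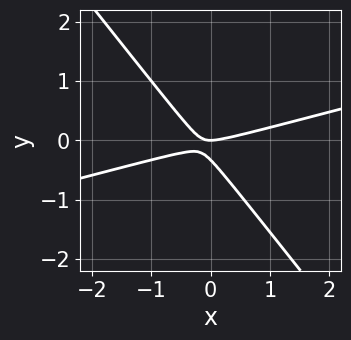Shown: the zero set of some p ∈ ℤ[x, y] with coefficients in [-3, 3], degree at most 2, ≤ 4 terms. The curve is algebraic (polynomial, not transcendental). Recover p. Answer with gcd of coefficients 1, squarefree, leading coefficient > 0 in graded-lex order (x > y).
x^2 - 3*x*y - 3*y^2 - y

1. Degree: the shape is more complex than any degree-1 curve, so deg p = 2.
2. Against the integer gridlines: one x-axis crossing is at x = 0; it meets the y-axis at y = 0 (among the integer gridlines).
3. Together with the visible shape, these determine p as stated.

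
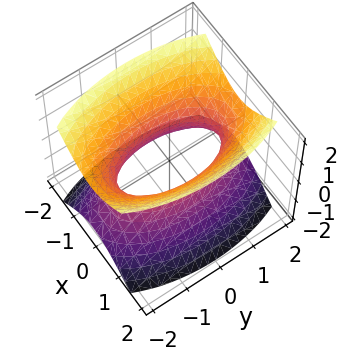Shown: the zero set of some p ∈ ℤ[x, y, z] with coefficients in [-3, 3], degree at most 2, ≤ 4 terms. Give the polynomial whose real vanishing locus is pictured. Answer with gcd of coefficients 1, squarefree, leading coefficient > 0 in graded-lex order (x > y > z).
deg p = 2. One connected sheet with a waist; a quadric.
Symmetries: mirror symmetry z ↦ −z ⇒ only even powers of z; it's symmetric under y → −y, forcing even powers of y; it's symmetric under x → −x, forcing even powers of x.
Checking where it meets the axes: the surface avoids every integer z-axis point in the box.
Solving for integer coefficients yields p as stated.

3*x^2 + y^2 - 2*z^2 - 2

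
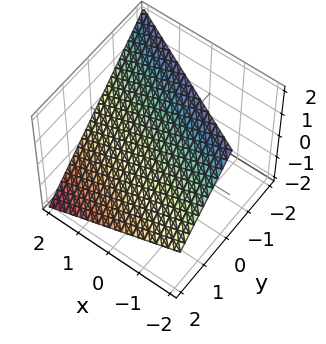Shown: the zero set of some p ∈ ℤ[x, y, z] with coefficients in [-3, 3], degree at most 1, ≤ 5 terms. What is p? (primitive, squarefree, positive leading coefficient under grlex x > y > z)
1. deg p = 1. The surface is flat (a plane).
2. Against the integer gridlines: it meets the y-axis at y = 1 (among the integer gridlines); it crosses the z-axis at the gridline z = 1.
3. Together with the visible shape, these determine p as stated. Check: (2, 0, 0) on the x-axis lies on the surface, and p(2, 0, 0) = 0. ✓

x + 2*y + 2*z - 2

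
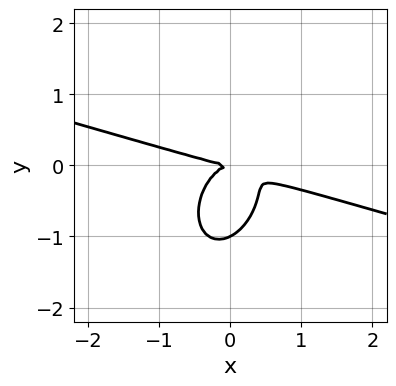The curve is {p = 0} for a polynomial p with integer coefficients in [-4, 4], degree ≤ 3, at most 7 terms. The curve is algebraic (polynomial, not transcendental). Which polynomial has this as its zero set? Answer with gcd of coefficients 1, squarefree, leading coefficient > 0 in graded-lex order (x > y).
x^3 + 3*x^2*y - x*y^2 + 2*y^3 + 2*y^2

First, deg p = 3. No degree-2 curve has this shape.
Next, observable constraints: among the integer gridlines, it crosses the y-axis at y ∈ {-1, 0}; one x-axis crossing is at x = 0.
Finally, putting this together gives p.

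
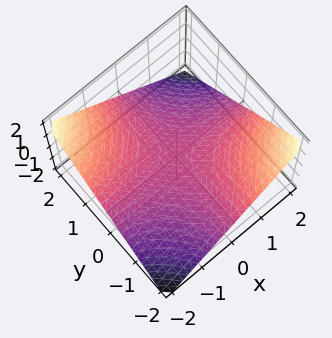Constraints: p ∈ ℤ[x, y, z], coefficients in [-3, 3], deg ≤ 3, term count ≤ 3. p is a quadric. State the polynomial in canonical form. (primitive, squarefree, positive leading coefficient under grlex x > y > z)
x*y + 2*z

The degree is 2 — a hyperbolic paraboloid; a quadric.
Observable constraints: every point of the y-axis in the box is on the surface; it crosses the z-axis at the gridline z = 0; every point of the x-axis in the box is on the surface.
Solving for integer coefficients yields p as stated.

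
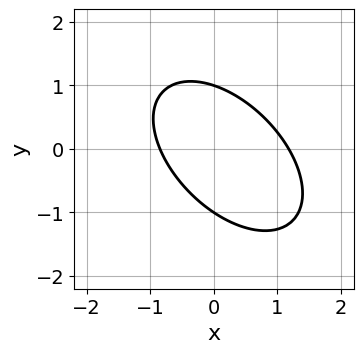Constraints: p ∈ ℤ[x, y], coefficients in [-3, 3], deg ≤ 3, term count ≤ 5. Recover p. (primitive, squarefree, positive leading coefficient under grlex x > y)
3*x^2 + 3*x*y + 3*y^2 - x - 3

The degree is 2 — the shape is more complex than any degree-1 curve.
Checking where it meets the axes: the y-axis gridline crossings are at y ∈ {-1, 1}.
Solving for integer coefficients yields p as stated.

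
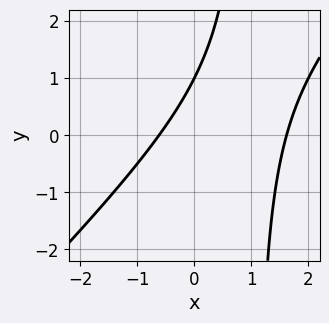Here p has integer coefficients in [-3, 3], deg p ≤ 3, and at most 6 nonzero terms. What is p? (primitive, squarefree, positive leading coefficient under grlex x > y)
1. Degree: the shape is more complex than any degree-1 curve, so deg p = 2.
2. From the axis intercepts and sections: it meets the y-axis at y = 1 (among the integer gridlines).
3. Solving for integer coefficients yields p as stated.

x^2 - x*y - x + y - 1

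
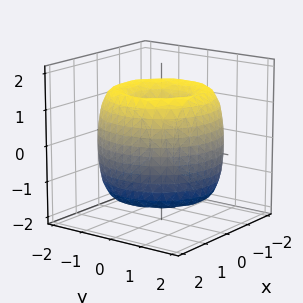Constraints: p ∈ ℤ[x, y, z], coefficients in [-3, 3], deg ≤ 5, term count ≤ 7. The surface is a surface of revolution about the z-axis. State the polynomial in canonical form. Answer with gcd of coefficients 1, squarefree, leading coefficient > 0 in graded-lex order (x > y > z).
x^4 + 2*x^2*y^2 + y^4 - 3*x^2 - 3*y^2 + z^2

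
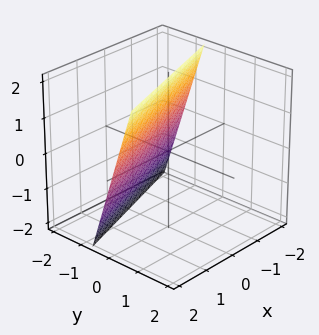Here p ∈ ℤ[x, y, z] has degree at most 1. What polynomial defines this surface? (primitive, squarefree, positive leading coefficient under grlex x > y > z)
1. Degree: every cross-section is a straight line — this is a plane, so deg p = 1.
2. From the axis intercepts and sections: one z-axis crossing is at z = 2; one x-axis crossing is at x = 2.
3. Together with the visible shape, these determine p as stated.

x - 3*y + z - 2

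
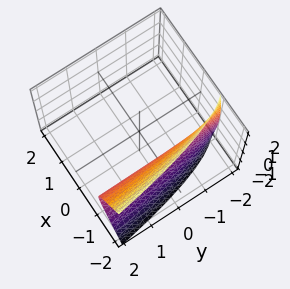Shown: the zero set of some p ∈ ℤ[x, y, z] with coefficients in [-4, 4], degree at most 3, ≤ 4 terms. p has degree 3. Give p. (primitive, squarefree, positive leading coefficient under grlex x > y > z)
First, the degree is 3 — a generic line meets the surface in up to 3 points.
Then, observable constraints: it misses every integer gridline on the z-axis; the surface avoids every integer y-axis point in the box; one x-axis crossing is at x = -1.
Finally, these observations pin down the coefficients.

2*x^3 + y*z^2 + 2*z^2 + 2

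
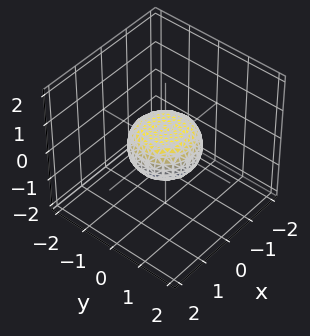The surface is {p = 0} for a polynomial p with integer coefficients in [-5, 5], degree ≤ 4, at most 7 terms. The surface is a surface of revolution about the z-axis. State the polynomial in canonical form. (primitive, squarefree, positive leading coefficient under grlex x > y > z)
deg p = 4.
Symmetry: every cross-section ⟂ z is a circle, so x, y appear only via x² + y².
Observable constraints: among the integer gridlines, it crosses the x-axis at x ∈ {-1, 1}; a circular section at z = 0 has radius exactly 1; the y-axis gridline crossings are at y ∈ {-1, 1}.
Fitting integer coefficients to these (and the overall shape) gives p.

2*x^4 + 4*x^2*y^2 + 2*y^4 - x^2 - y^2 + 3*z^2 - 1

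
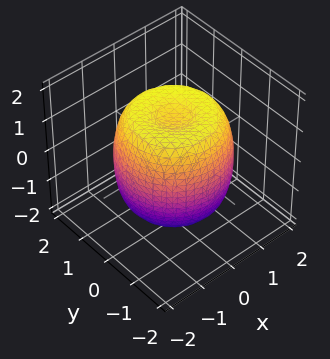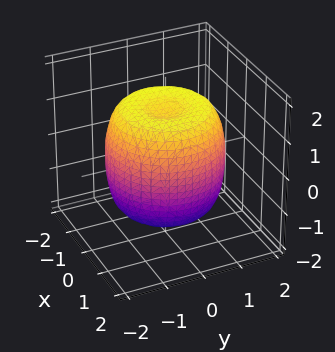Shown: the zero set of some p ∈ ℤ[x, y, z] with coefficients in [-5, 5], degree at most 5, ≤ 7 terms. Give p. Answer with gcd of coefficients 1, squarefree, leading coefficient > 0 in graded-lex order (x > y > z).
2*x^4 + 4*x^2*y^2 + 2*y^4 - 3*x^2 - 3*y^2 + 2*z^2 - 3

First, the degree is 4 — a generic line meets the surface in up to 4 points.
Then, by symmetry, every cross-section ⟂ z is a circle, so x, y appear only via x² + y².
Next, checking where it meets the axes: a circular section at z = 1 has radius between 1 and 2.
Finally, assembling these constraints gives the stated polynomial.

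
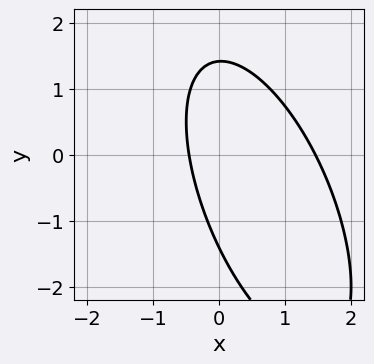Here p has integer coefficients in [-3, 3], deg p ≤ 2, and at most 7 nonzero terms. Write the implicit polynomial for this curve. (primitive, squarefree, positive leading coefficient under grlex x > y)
First, deg p = 2.
Finally, putting this together gives p.

3*x^2 + 2*x*y + y^2 - 3*x - 2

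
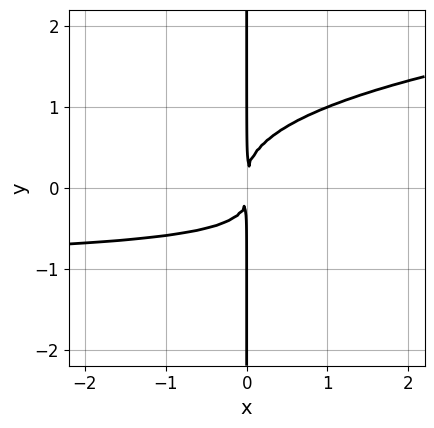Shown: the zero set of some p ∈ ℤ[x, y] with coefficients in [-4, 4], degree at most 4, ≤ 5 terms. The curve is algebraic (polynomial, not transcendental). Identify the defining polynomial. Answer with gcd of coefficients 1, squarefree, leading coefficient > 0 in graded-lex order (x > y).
2*x*y^3 - x^2*y - x^2

First, deg p = 4.
Then, reading off the gridlines: every point of the y-axis in the box is on the curve.
Finally, these observations pin down the coefficients.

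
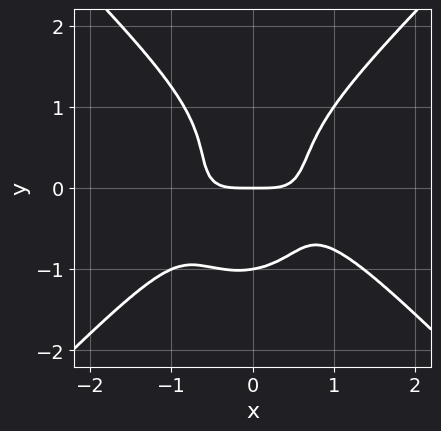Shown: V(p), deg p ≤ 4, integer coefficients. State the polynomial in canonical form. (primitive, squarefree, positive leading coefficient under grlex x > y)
deg p = 4.
Observable constraints: among the integer gridlines, it crosses the y-axis at y ∈ {-1, 0}; one x-axis crossing is at x = 0.
Fitting integer coefficients to these (and the overall shape) gives p.

2*x^4 - 2*y^4 + 3*x^2*y - x*y^2 - 2*y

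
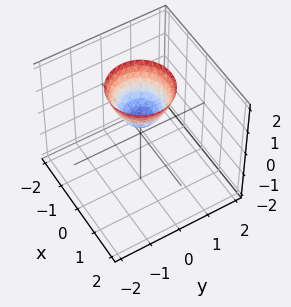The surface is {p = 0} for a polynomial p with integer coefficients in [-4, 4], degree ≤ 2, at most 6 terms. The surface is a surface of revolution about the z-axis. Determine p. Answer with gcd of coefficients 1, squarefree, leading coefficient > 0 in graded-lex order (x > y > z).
First, degree: the shape is more complex than any degree-1 surface, so deg p = 2.
Next, symmetry: the z-axis is an axis of rotation, so x and y enter only as x² + y².
Next, against the integer gridlines: the surface avoids every integer x-axis point in the box; a circular section at z = 1 has radius between 0 and 1; no y-intercept at any integer in the box.
Finally, these observations pin down the coefficients.

3*x^2 + 3*y^2 - 2*z + 1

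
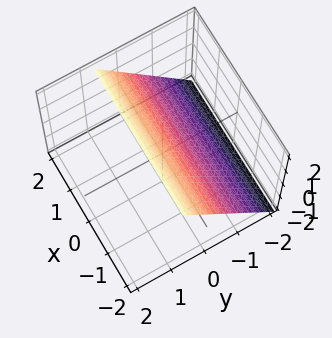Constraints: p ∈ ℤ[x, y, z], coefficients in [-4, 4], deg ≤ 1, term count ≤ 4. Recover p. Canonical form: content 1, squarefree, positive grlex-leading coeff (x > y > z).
3*y - 2*z + 2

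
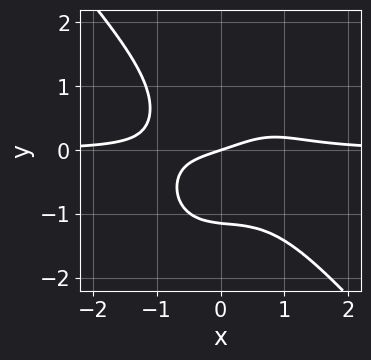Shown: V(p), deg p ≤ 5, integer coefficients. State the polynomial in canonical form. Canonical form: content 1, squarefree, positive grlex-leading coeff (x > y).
deg p = 4. A generic line meets the curve in up to 4 points.
Reading off the gridlines: it meets the y-axis at y = 0 (among the integer gridlines); it meets the x-axis at x = 0 (among the integer gridlines).
These observations pin down the coefficients.

3*x^3*y + 2*y^4 - x^2*y - x + 3*y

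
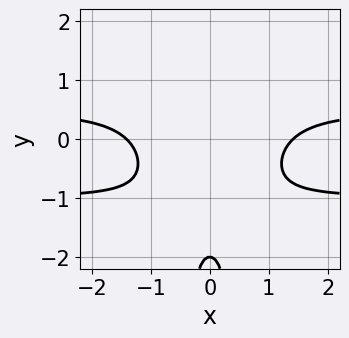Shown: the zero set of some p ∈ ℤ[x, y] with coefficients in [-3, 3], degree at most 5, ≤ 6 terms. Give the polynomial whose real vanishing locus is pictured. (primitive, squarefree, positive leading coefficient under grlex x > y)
2*x^2*y^2 + x^2*y - x^2 + y + 2

Degree: a generic line meets the curve in up to 4 points, so deg p = 4.
Symmetries: it's symmetric under x → −x, forcing even powers of x.
From the axis intercepts and sections: one y-axis crossing is at y = -2.
The integer polynomial consistent with all of this is the stated p.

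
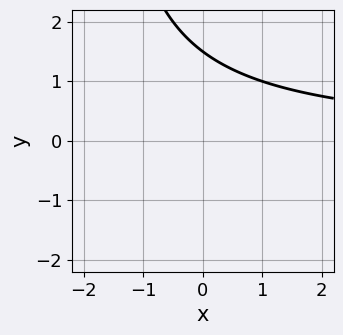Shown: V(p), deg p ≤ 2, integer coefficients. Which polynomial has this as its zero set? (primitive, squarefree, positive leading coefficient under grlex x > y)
x*y + 2*y - 3

(a) deg p = 2. The shape is more complex than any degree-1 curve.
(b) Reading off the gridlines: the curve avoids every integer x-axis point in the box.
(c) Matching integer coefficients to the picture gives p.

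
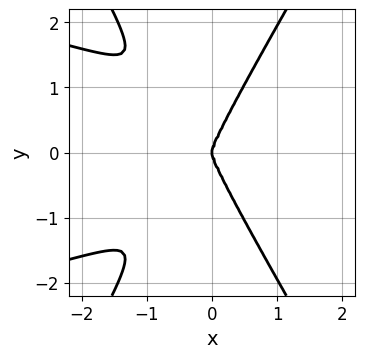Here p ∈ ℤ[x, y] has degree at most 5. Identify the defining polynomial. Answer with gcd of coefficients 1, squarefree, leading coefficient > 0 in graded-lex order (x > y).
1. The degree is 4 — the shape is more complex than any degree-3 curve.
2. Symmetries: mirror symmetry y ↦ −y ⇒ only even powers of y.
3. From the axis intercepts and sections: it crosses the x-axis at the gridline x = 0; it crosses the y-axis at the gridline y = 0.
4. Fitting integer coefficients to these (and the overall shape) gives p.

3*x^2*y^2 - y^4 + 3*x^3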